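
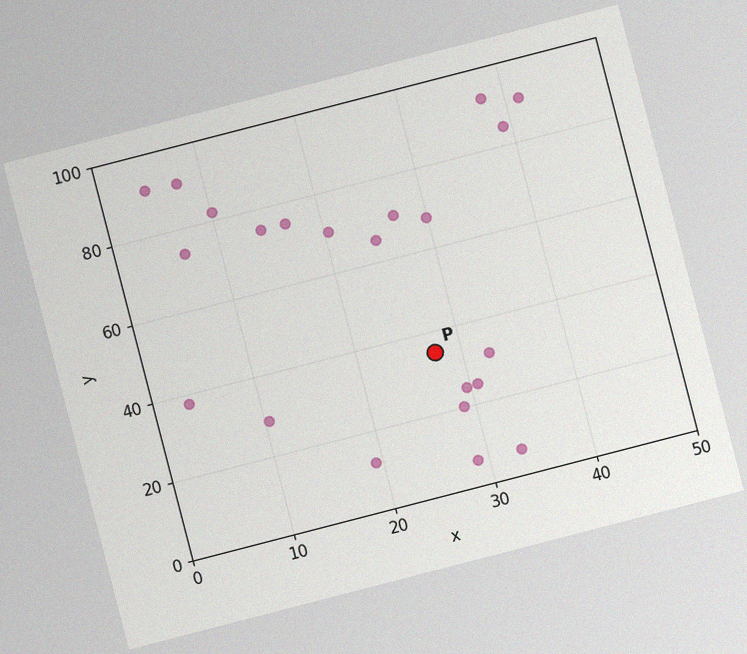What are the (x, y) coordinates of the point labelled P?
(27.5, 35)

The chart is tilted about 15° counter-clockwise, with some photo noise. Following the gridlines from P to each axis, P sits at (27.5, 35).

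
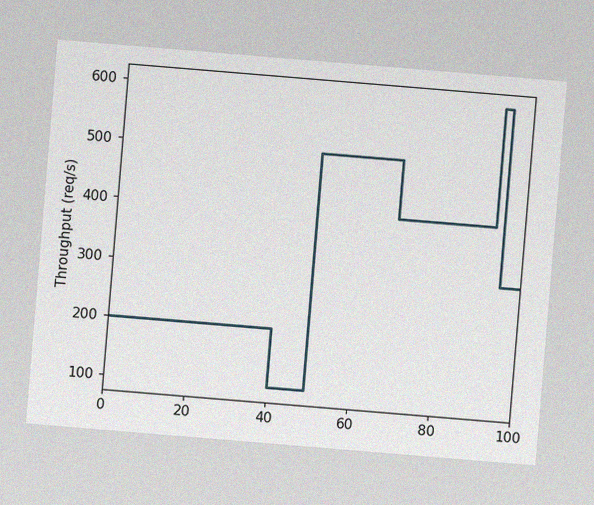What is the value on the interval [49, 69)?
The chart is tilted about 5° clockwise, with some photo noise. On [49, 69) the step sits at 500req/s.

500req/s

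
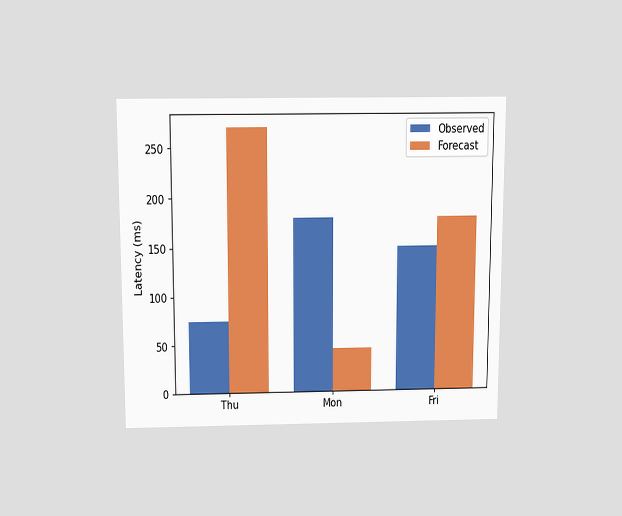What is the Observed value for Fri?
150ms

The chart is viewed slightly from above. The Observed bar at Fri reaches 150ms on the y-axis.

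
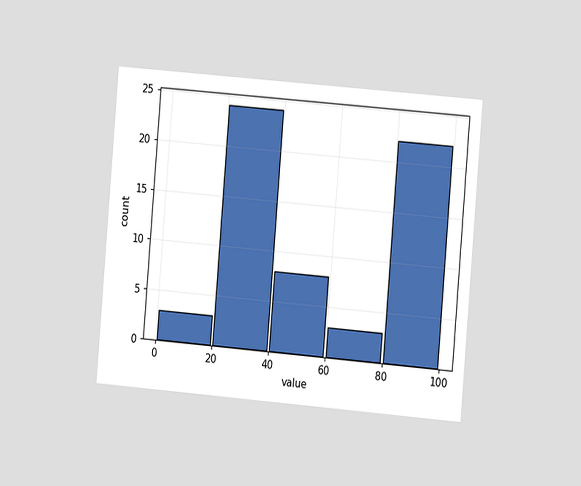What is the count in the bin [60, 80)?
The chart is tilted about 5° clockwise and viewed slightly from the right. The [60, 80) bin has height 3.

3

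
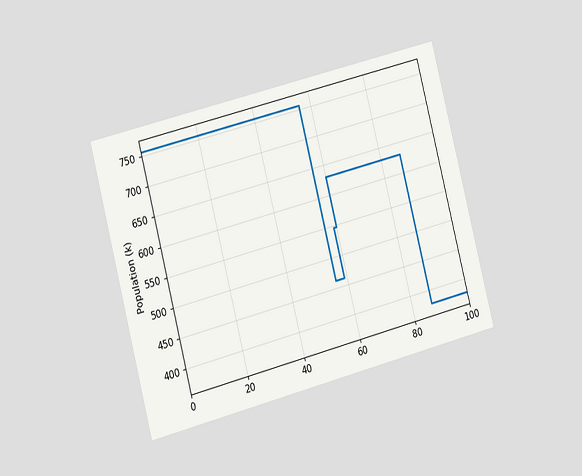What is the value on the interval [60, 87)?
The chart is tilted about 15° counter-clockwise and viewed slightly from the left. On [60, 87) the step sits at 630k.

630k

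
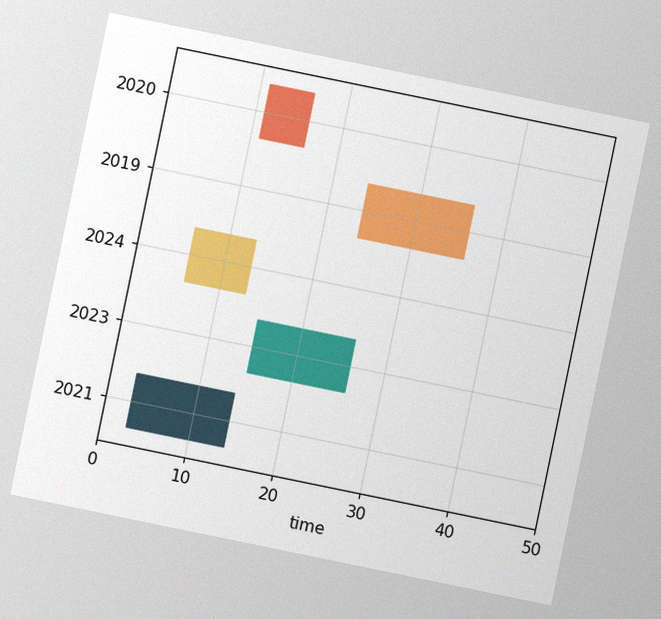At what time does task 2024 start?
The chart is tilted about 12° clockwise, with some photo noise. The 2024 bar begins at t=6.

6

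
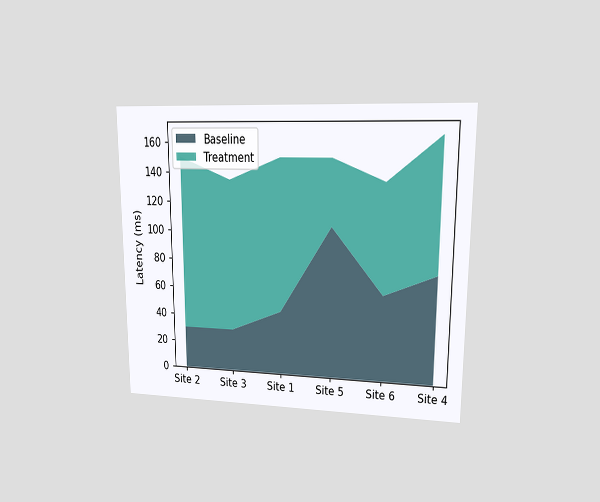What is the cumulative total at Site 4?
165ms

The chart is viewed at a slight angle. The stacked total at Site 4 reaches 165ms.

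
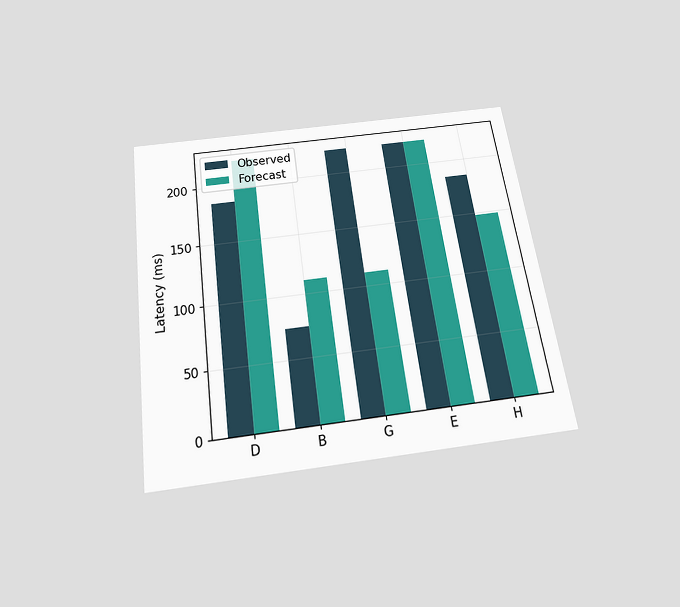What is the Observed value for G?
The chart is tilted about 8° counter-clockwise and viewed slightly from below. The Observed bar at G reaches 222ms on the y-axis.

222ms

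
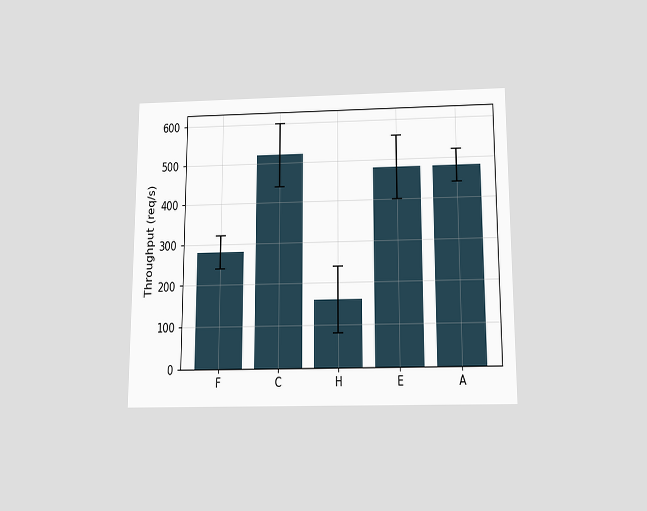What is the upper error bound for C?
600req/s

The chart is viewed slightly from below. The C bar's upper whisker reaches 600req/s.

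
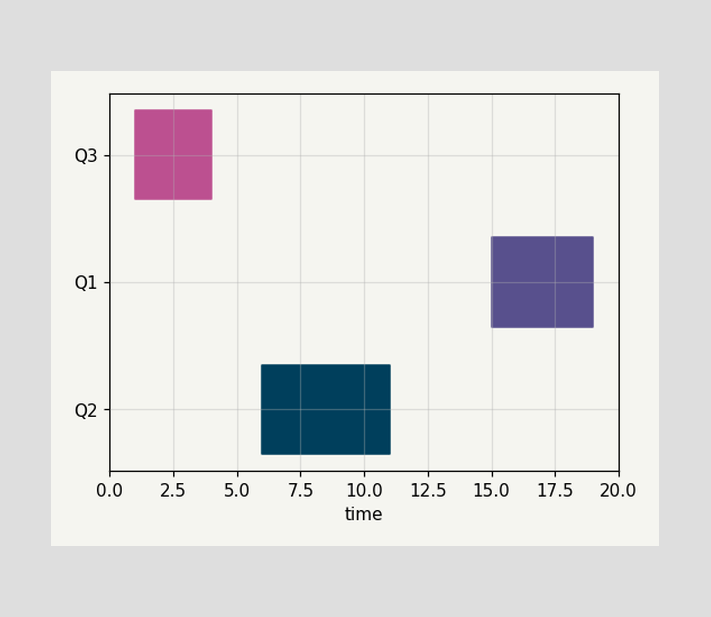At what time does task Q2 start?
6

The Q2 bar begins at t=6.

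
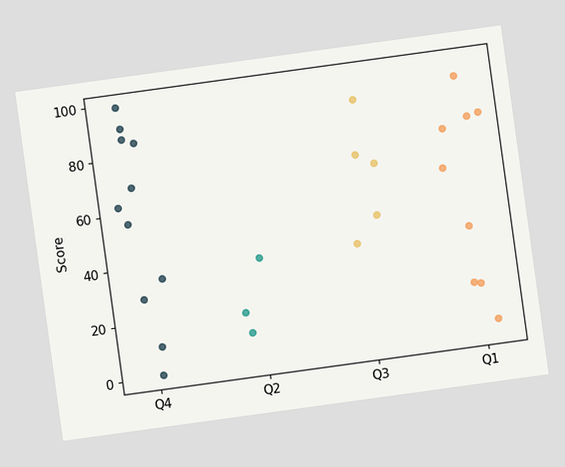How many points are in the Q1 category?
The chart is tilted about 8° counter-clockwise. Counting the markers in the Q1 column gives 9.

9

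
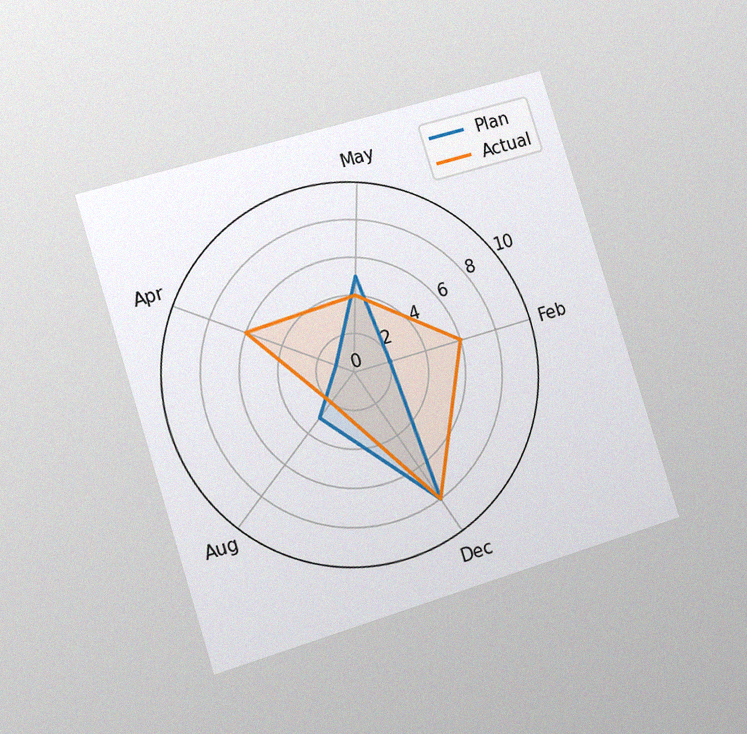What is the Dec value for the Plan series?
The chart is tilted about 17° counter-clockwise and viewed slightly from the left, with some photo noise. On the Dec axis, Plan reaches 8.

8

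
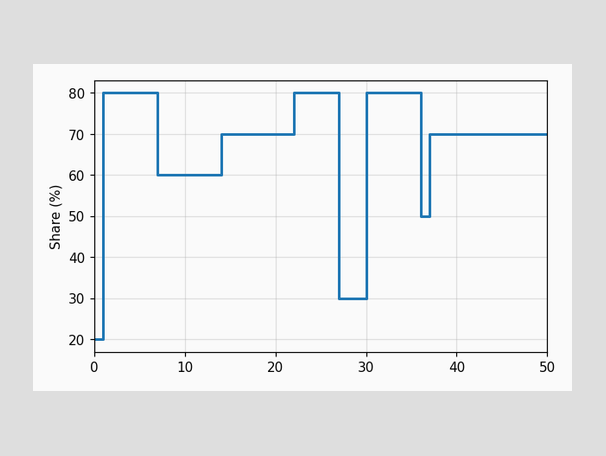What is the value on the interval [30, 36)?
On [30, 36) the step sits at 80%.

80%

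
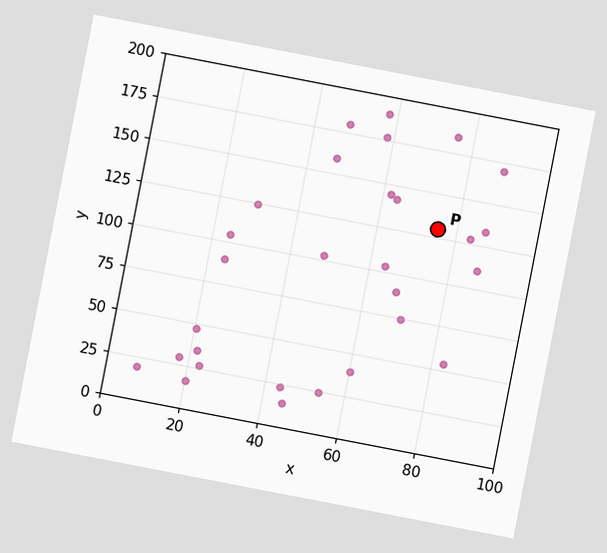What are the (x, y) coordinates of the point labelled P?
The chart is tilted about 11° clockwise. Following the gridlines from P to each axis, P sits at (75, 130).

(75, 130)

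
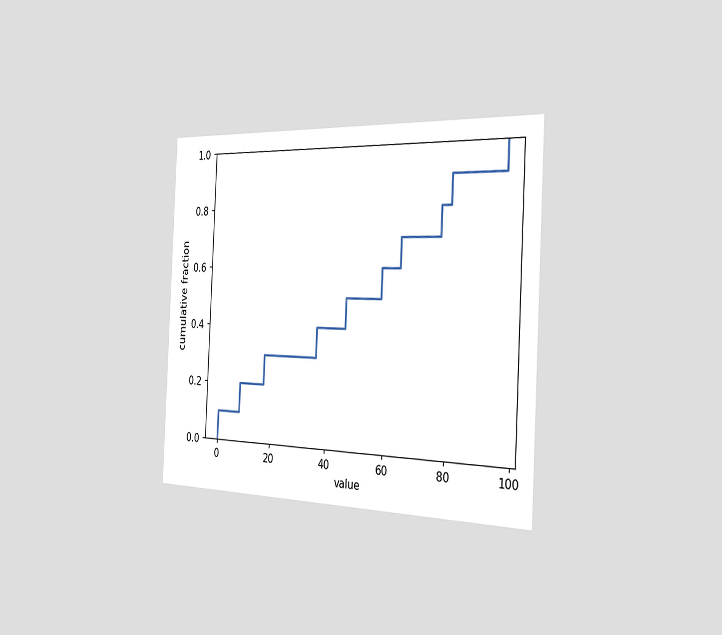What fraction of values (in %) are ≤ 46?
The chart is tilted about 3° clockwise and viewed slightly from the right. At x=46 the ECDF step is at 50%.

50%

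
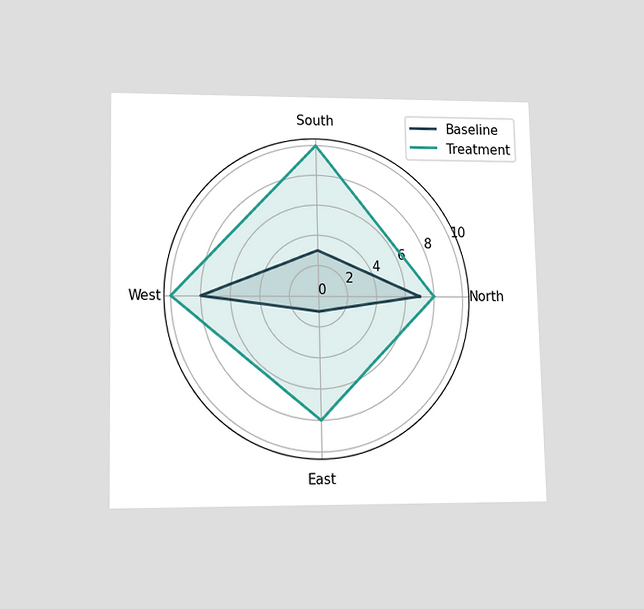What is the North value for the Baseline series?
The chart is viewed slightly from below. On the North axis, Baseline reaches 7.

7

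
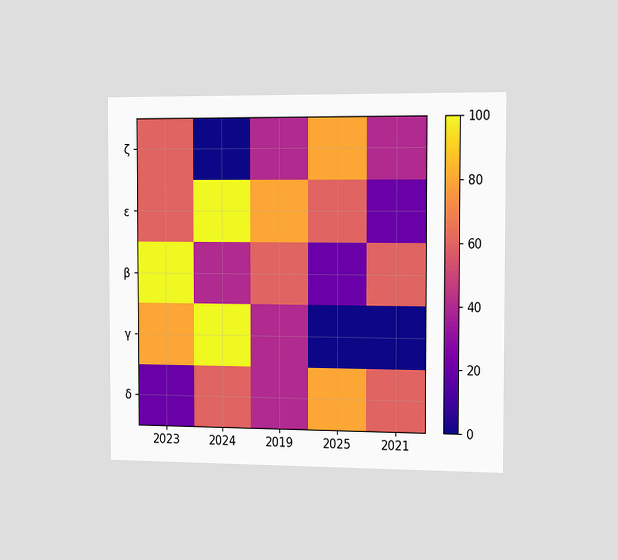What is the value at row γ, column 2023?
80

The chart is viewed slightly from the right. Matching cell (γ, 2023) against the colorbar gives 80.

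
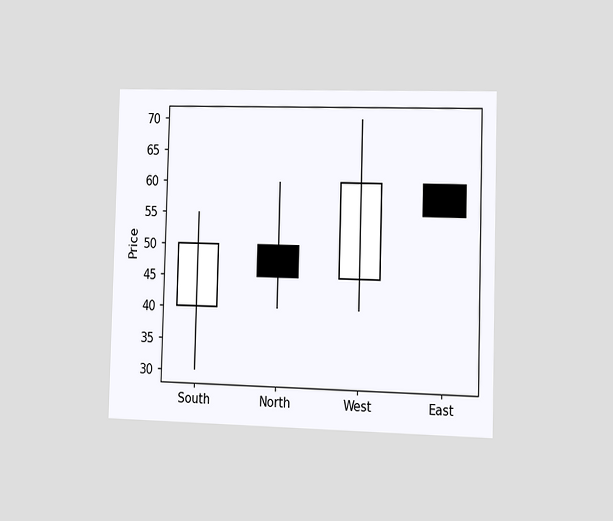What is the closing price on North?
The chart is viewed at a slight angle. The North candle closes at 45.

45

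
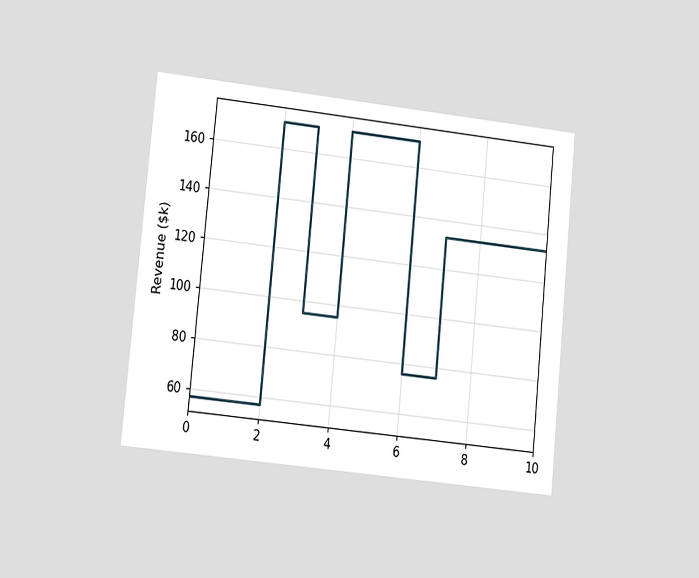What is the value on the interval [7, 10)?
$133k

The chart is tilted about 6° clockwise and viewed at a slight angle. On [7, 10) the step sits at $133k.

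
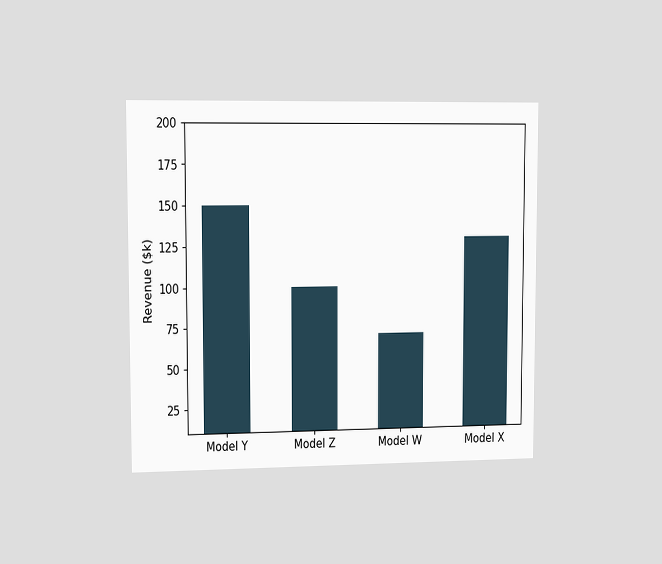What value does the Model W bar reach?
The chart is viewed slightly from the left. Reading along the chart's y-axis, the Model W bar reaches $70k.

$70k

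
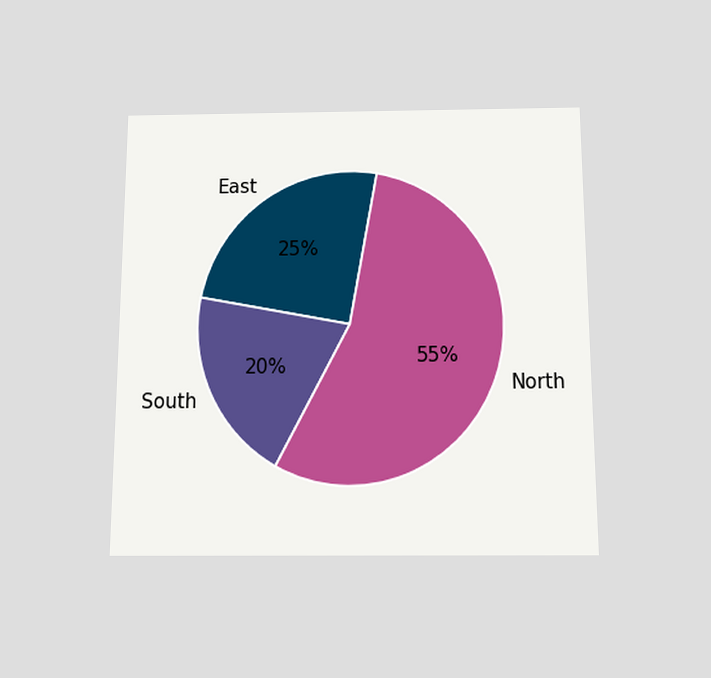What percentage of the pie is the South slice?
20%

The chart is viewed slightly from below. The South slice takes up 20% of the pie.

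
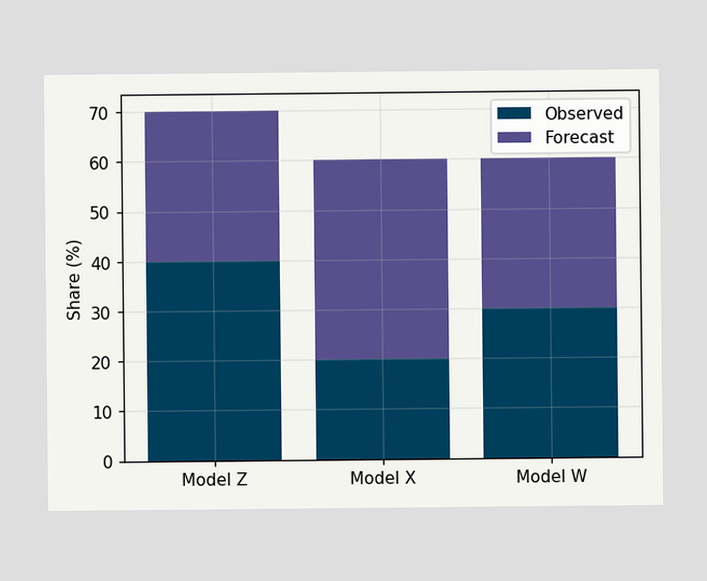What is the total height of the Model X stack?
The Model X stack's top reaches 60% on the y-axis.

60%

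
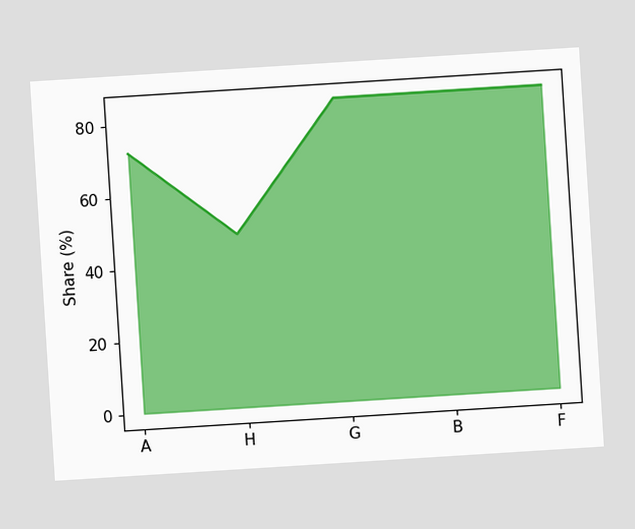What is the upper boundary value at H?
The chart is tilted about 4° counter-clockwise. At H the upper boundary is at 48%.

48%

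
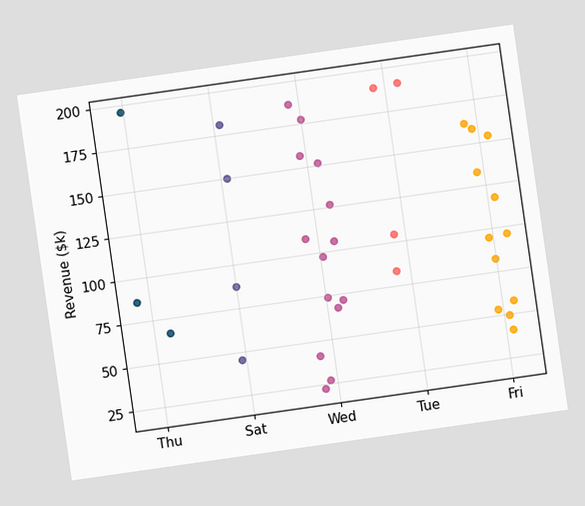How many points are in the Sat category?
4

The chart is tilted about 8° counter-clockwise. Counting the markers in the Sat column gives 4.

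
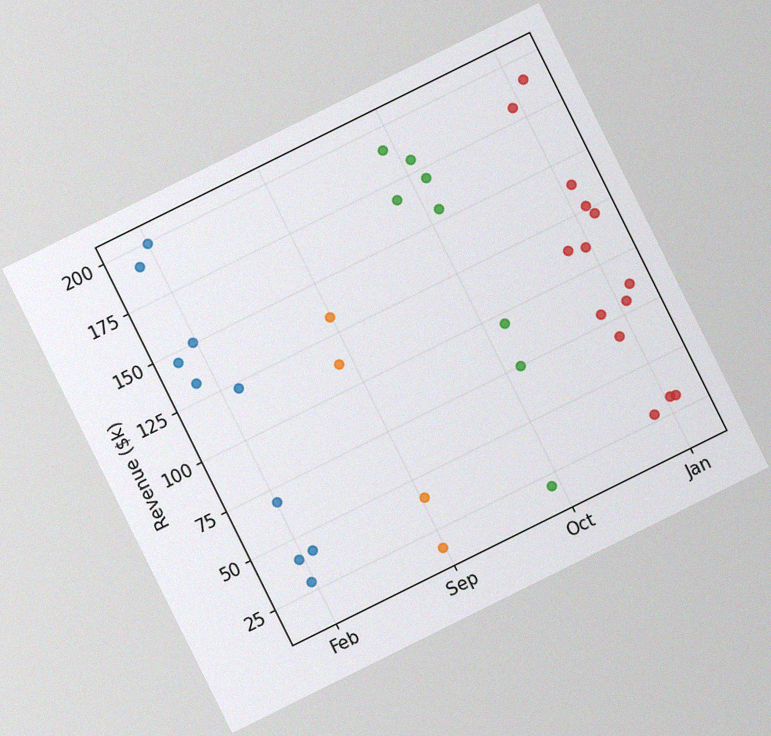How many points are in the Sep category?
4

The chart is tilted about 26° counter-clockwise, with some photo noise. Counting the markers in the Sep column gives 4.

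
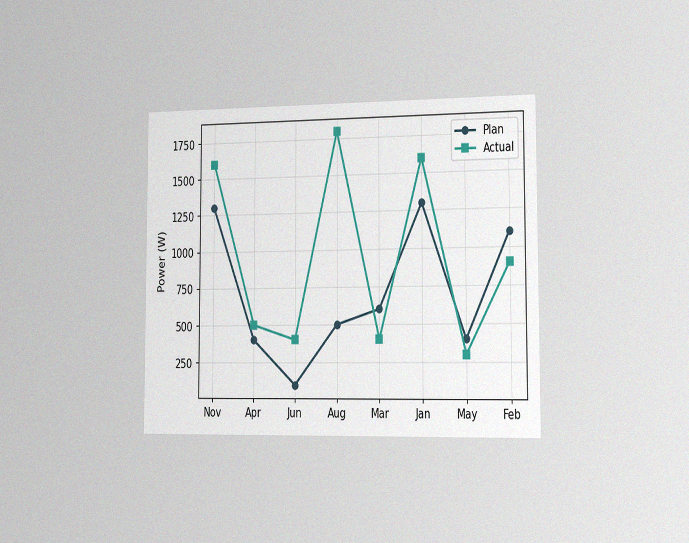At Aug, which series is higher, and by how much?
Actual, by 1300W

The chart is viewed slightly from the right, with some photo noise. At Aug, Actual sits above the other line by 1300W.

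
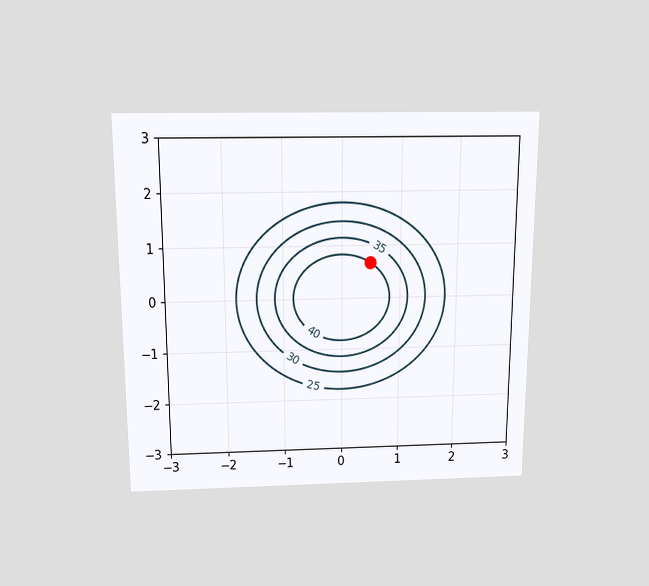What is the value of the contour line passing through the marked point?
40

The chart is viewed slightly from above. The marked point sits on the contour labelled 40.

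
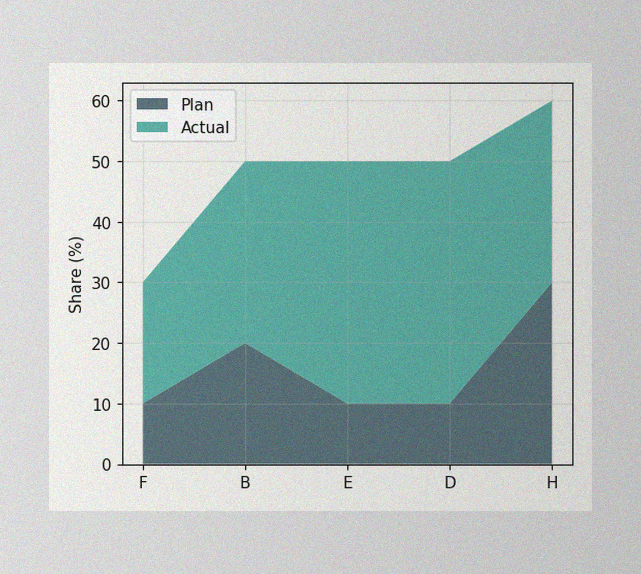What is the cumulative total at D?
The image has some photo noise and uneven lighting. The stacked total at D reaches 50%.

50%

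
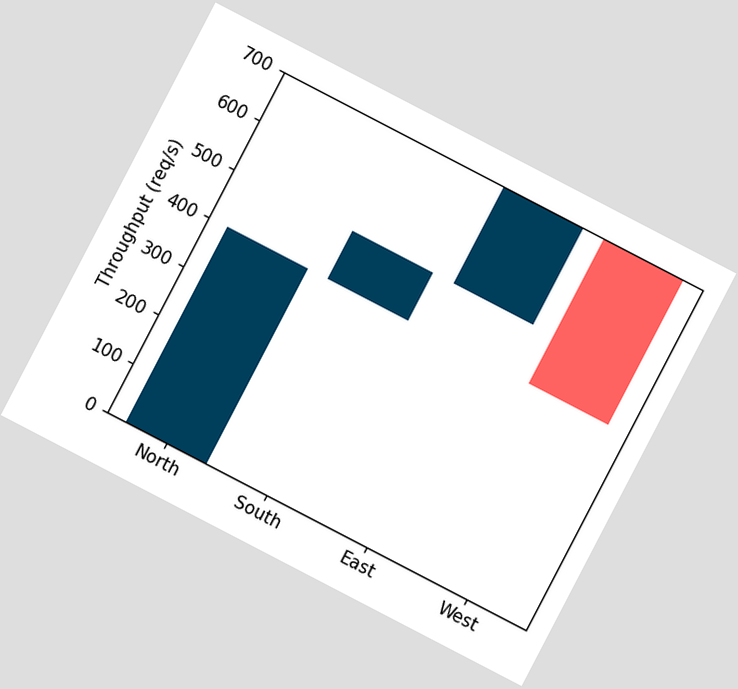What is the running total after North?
400req/s

The chart is tilted about 27° clockwise. After North the running total reaches 400req/s.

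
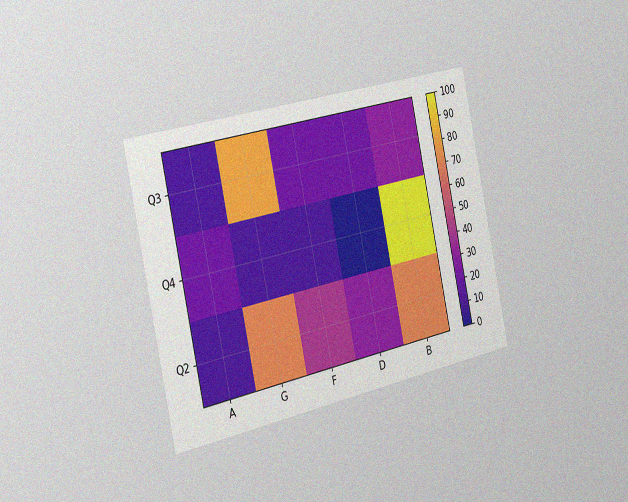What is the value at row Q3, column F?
The chart is tilted about 12° counter-clockwise and viewed slightly from the left, with some photo noise. Matching cell (Q3, F) against the colorbar gives 20.

20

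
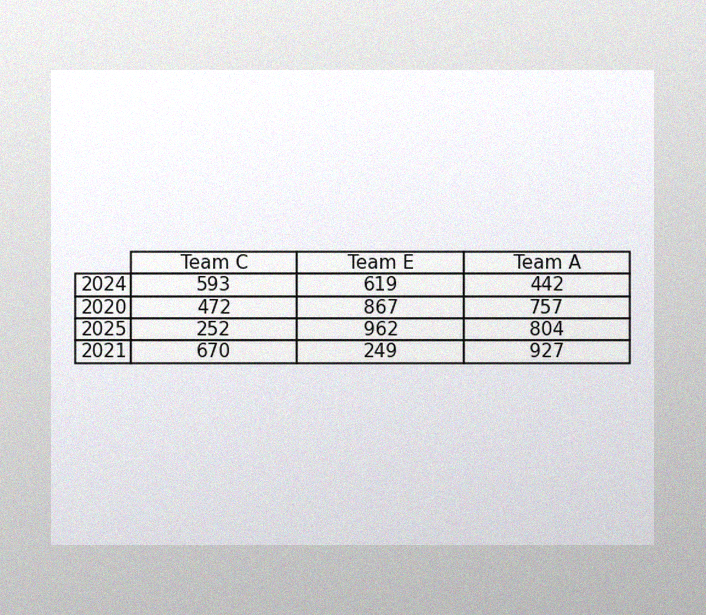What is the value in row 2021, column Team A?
927

The image has some photo noise and uneven lighting. The (2021, Team A) cell reads 927.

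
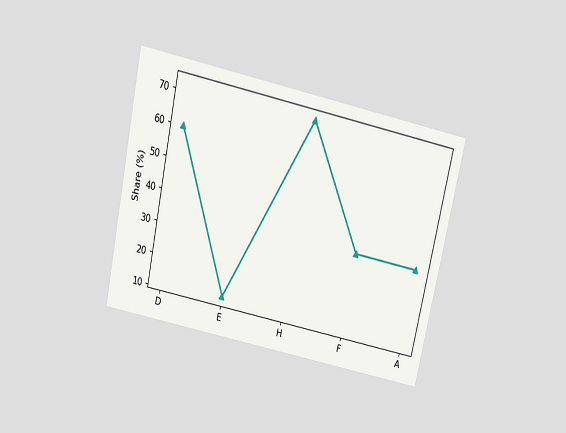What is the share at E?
The chart is tilted about 12° clockwise and viewed slightly from above. At E, the line is at 12%.

12%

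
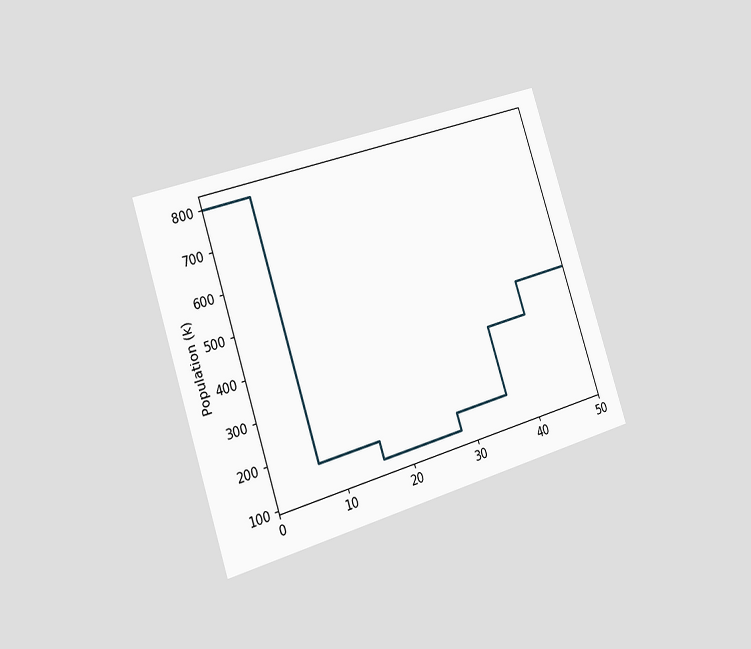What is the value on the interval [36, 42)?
336k

The chart is tilted about 18° counter-clockwise and viewed slightly from the left. On [36, 42) the step sits at 336k.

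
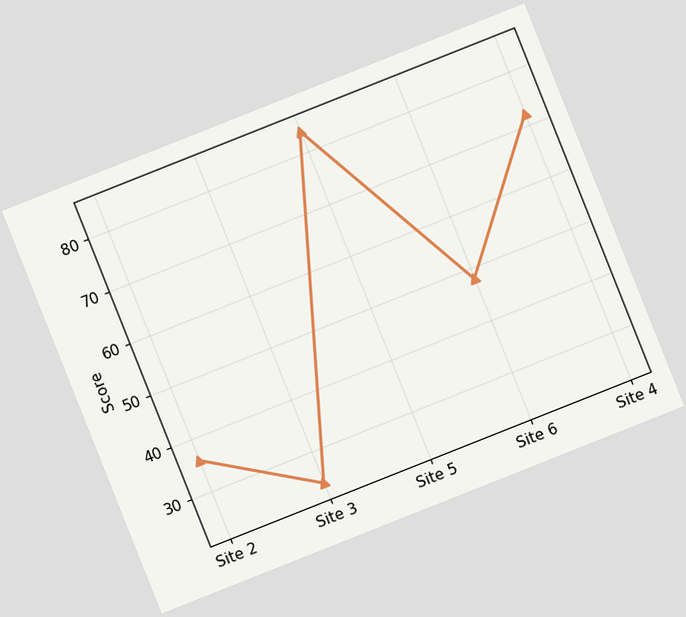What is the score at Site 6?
48

The chart is tilted about 22° counter-clockwise. At Site 6, the line is at 48.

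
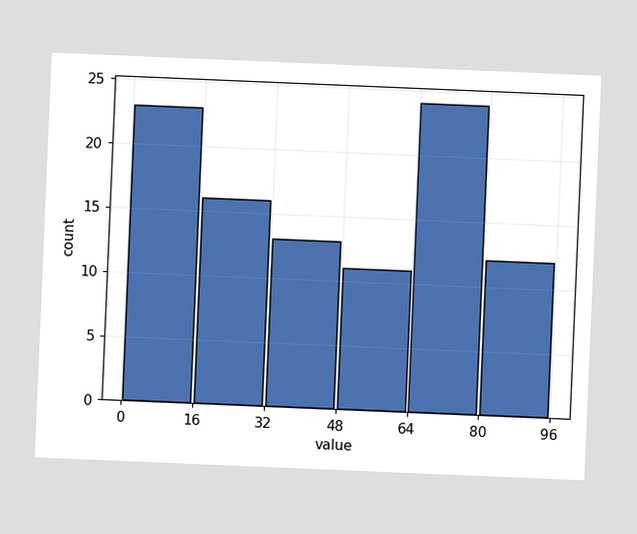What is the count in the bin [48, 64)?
The chart is tilted about 2° clockwise. The [48, 64) bin has height 11.

11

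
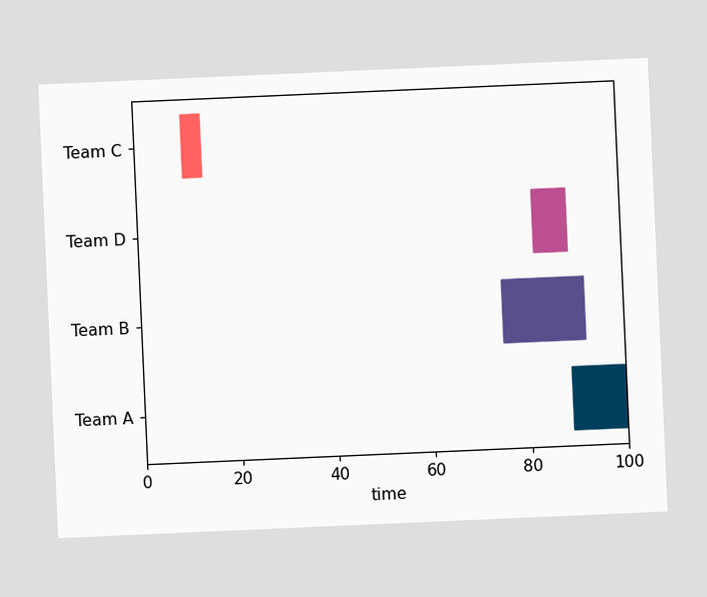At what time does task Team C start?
10

The chart is tilted about 3° counter-clockwise. The Team C bar begins at t=10.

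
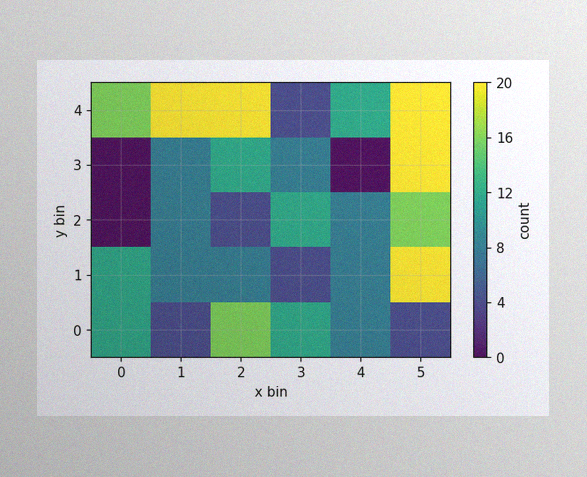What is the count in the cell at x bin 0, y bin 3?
0

The image has some photo noise and uneven lighting. Matching the cell (0, 3) against the colorbar gives 0.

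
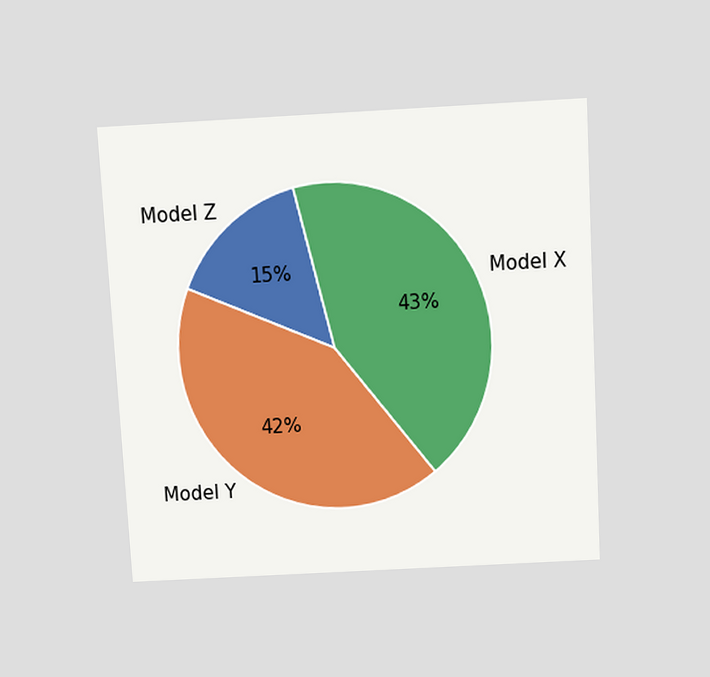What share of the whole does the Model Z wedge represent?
15%

The chart is tilted about 3° counter-clockwise and viewed slightly from above. The Model Z slice takes up 15% of the pie.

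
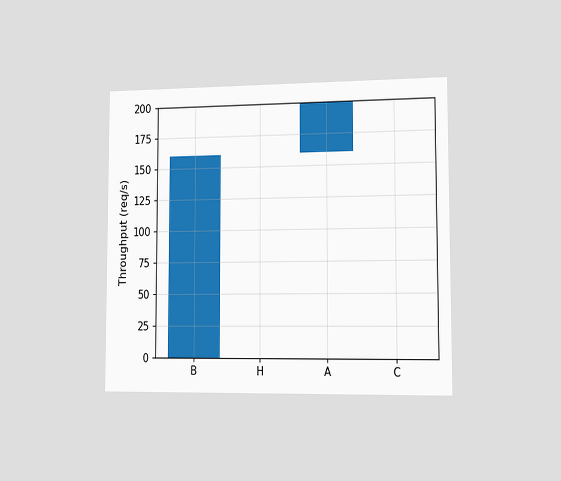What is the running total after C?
200req/s

The chart is viewed slightly from the right. After C the running total reaches 200req/s.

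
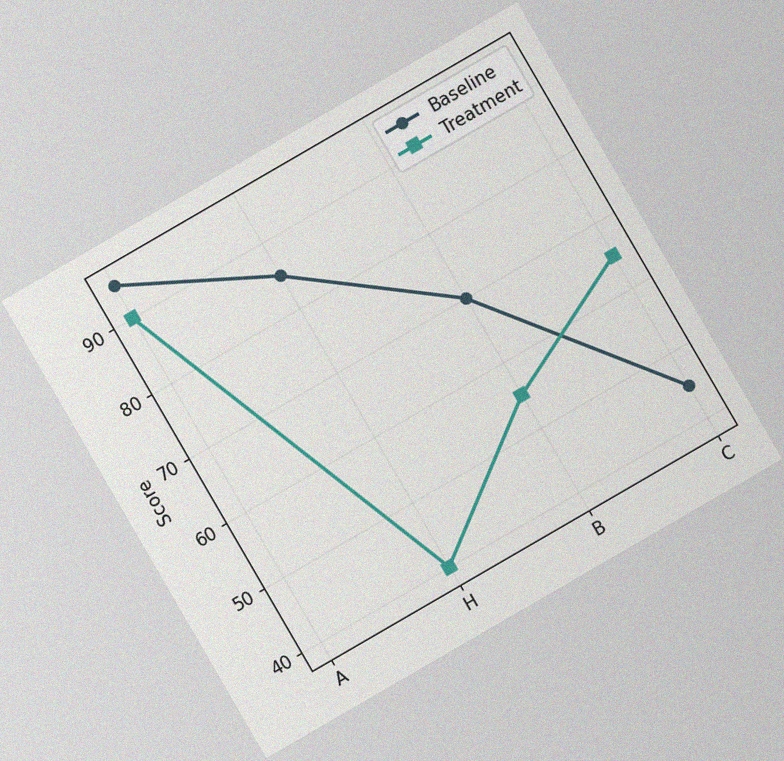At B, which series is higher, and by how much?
The chart is tilted about 30° counter-clockwise, with some photo noise. At B, Baseline sits above the other line by 15.

Baseline, by 15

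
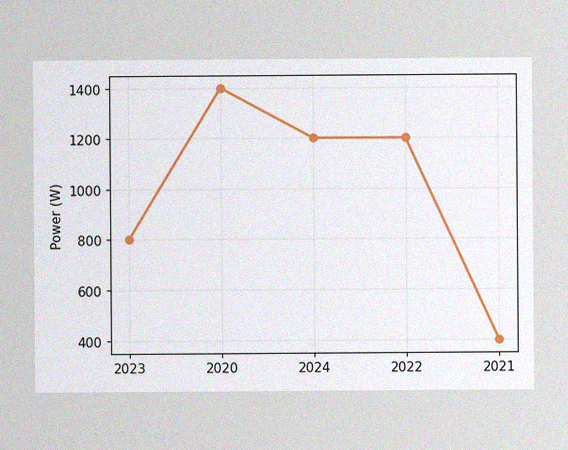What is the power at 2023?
The image has some photo noise and uneven lighting. At 2023, the line is at 800W.

800W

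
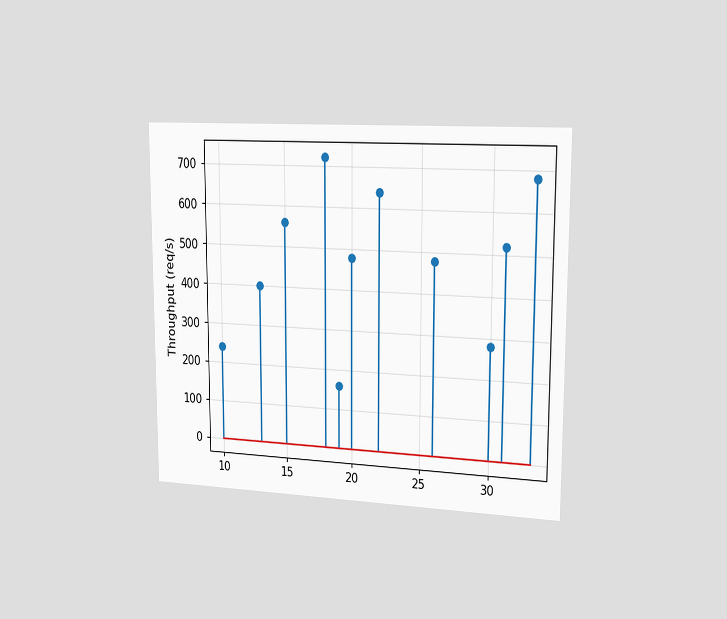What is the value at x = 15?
560req/s

The chart is viewed slightly from the right. The stem at x=15 reaches 560req/s.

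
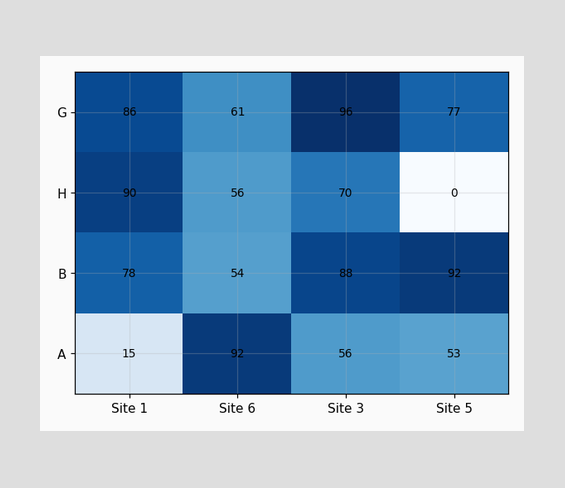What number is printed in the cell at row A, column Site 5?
The (A, Site 5) cell reads 53.

53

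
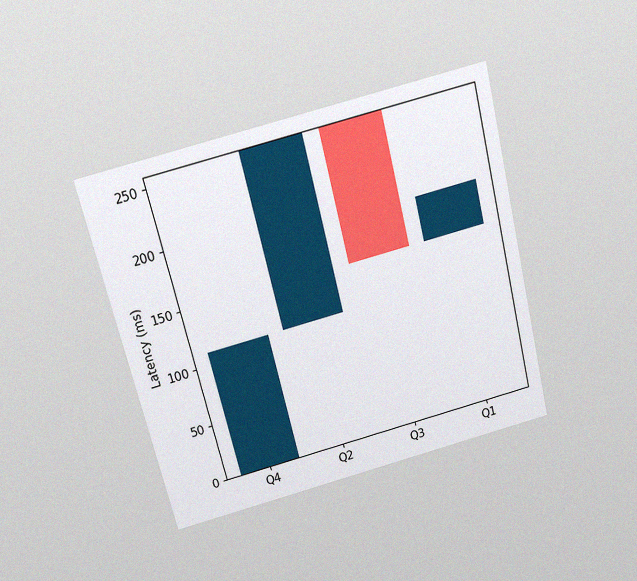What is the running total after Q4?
The chart is tilted about 14° counter-clockwise and viewed slightly from above, with some photo noise. After Q4 the running total reaches 111ms.

111ms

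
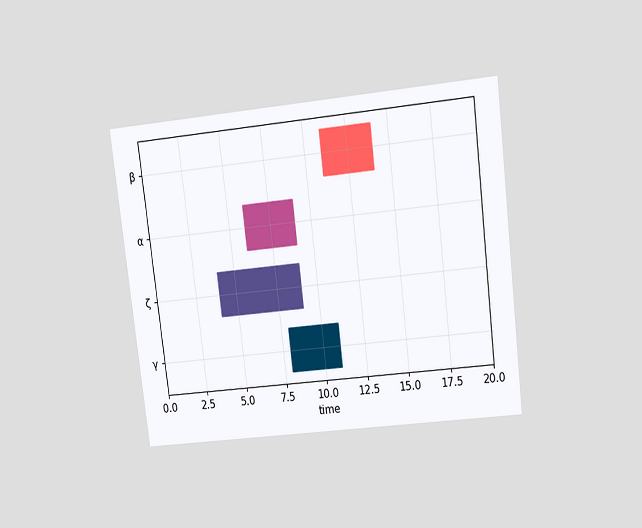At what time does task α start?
6

The chart is tilted about 7° counter-clockwise and viewed at a slight angle. The α bar begins at t=6.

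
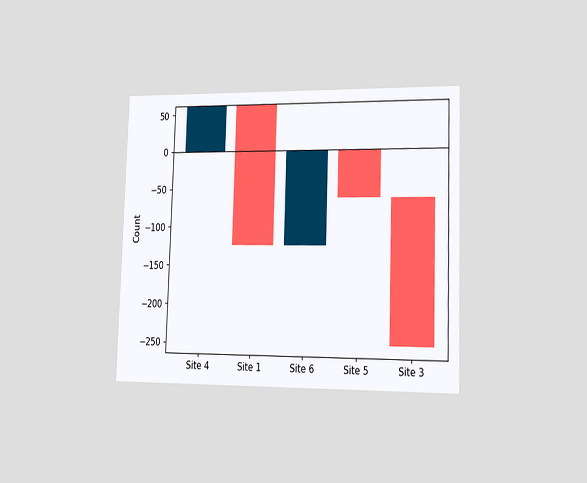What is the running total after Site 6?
The chart is viewed slightly from the right. After Site 6 the running total reaches 0.

0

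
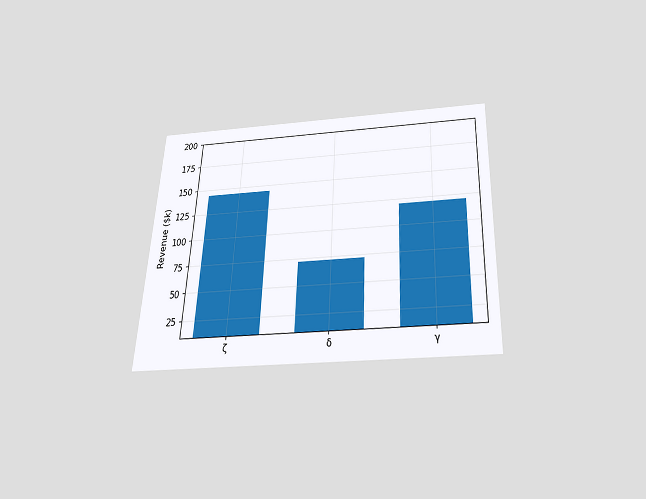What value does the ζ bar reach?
$144k

The chart is tilted about 3° clockwise and viewed slightly from below. Reading along the chart's y-axis, the ζ bar reaches $144k.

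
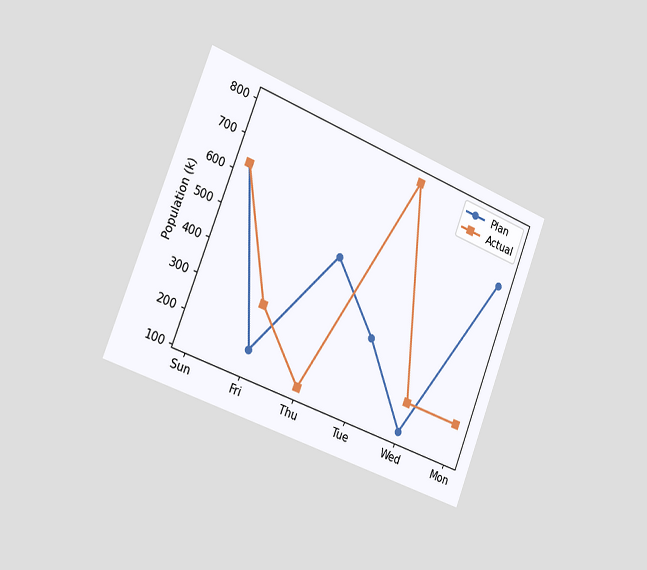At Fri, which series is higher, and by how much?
Actual, by 126k

The chart is tilted about 21° clockwise and viewed slightly from the left. At Fri, Actual sits above the other line by 126k.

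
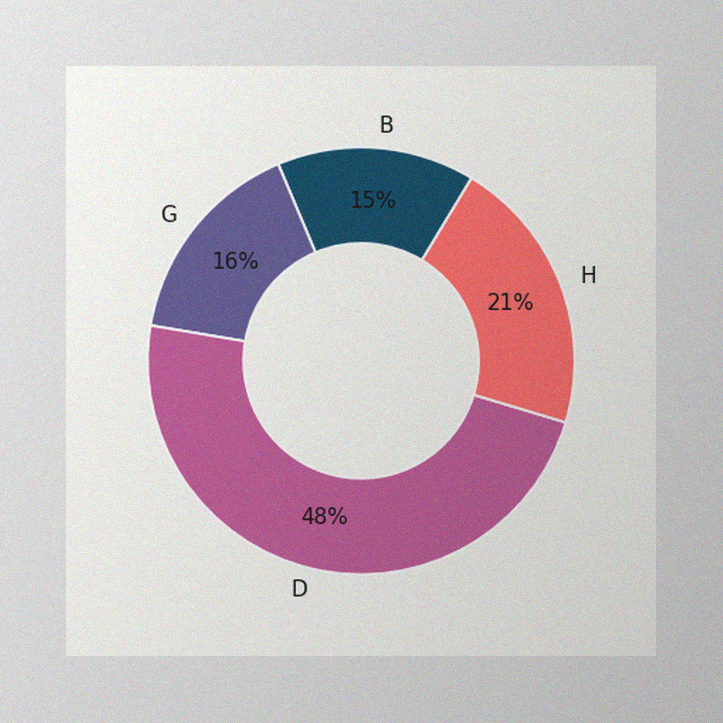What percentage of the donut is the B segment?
The image has some photo noise and uneven lighting. The B segment takes up 15% of the ring.

15%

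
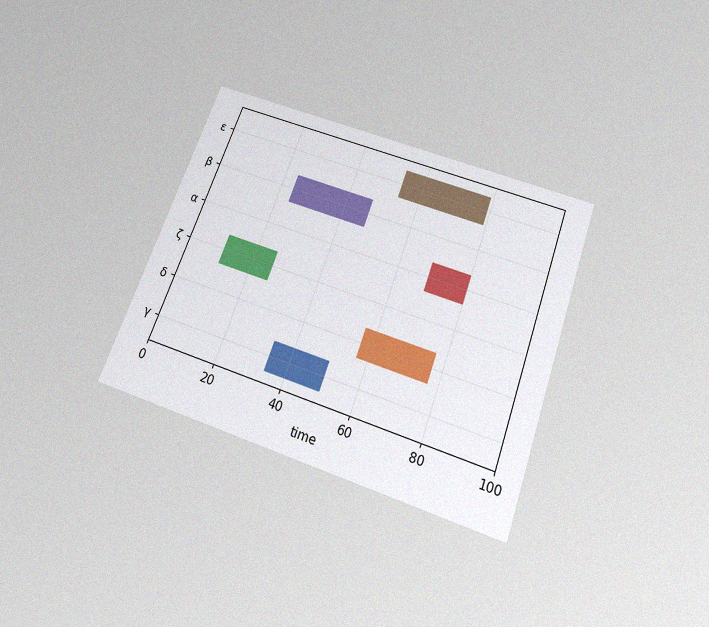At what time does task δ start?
57

The chart is tilted about 20° clockwise and viewed slightly from below, with some photo noise. The δ bar begins at t=57.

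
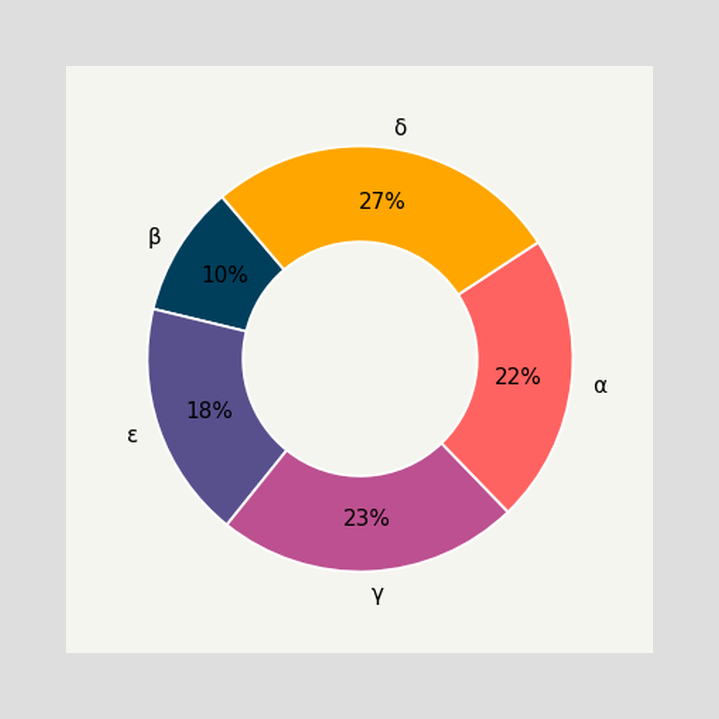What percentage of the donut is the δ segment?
The δ segment takes up 27% of the ring.

27%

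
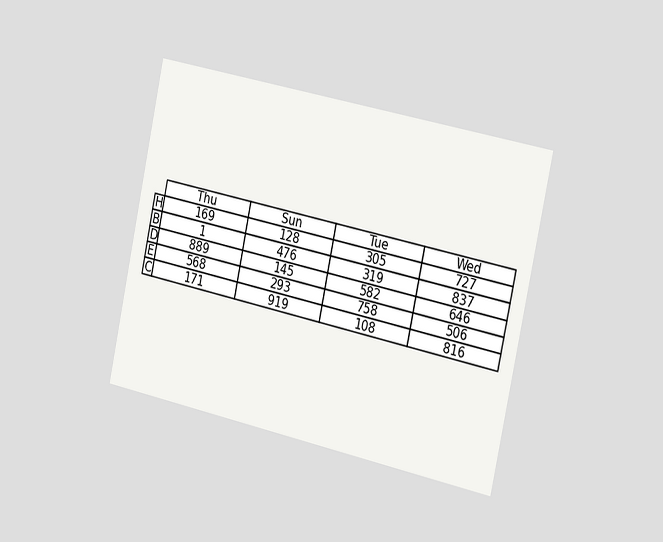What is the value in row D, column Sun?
The chart is tilted about 12° clockwise and viewed slightly from the right. The (D, Sun) cell reads 145.

145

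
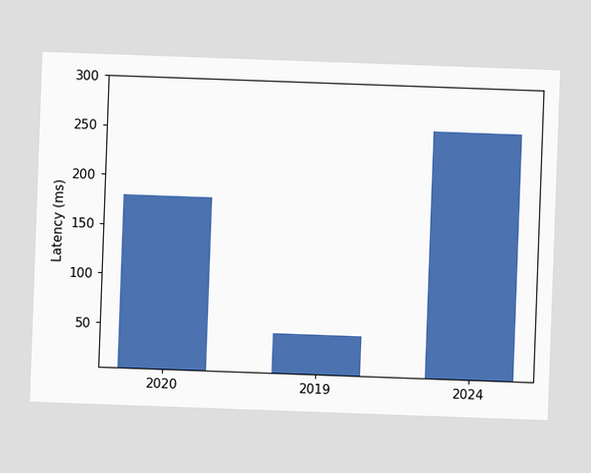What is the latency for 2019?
The chart is tilted about 2° clockwise. Reading along the chart's y-axis, the 2019 bar reaches 45ms.

45ms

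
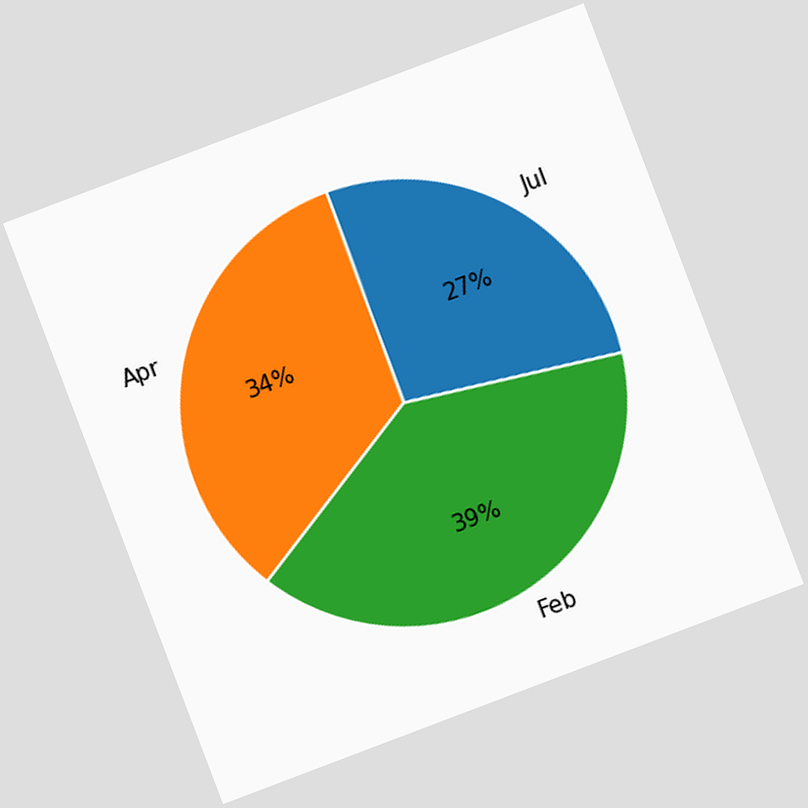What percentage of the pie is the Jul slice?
The chart is tilted about 21° counter-clockwise. The Jul slice takes up 27% of the pie.

27%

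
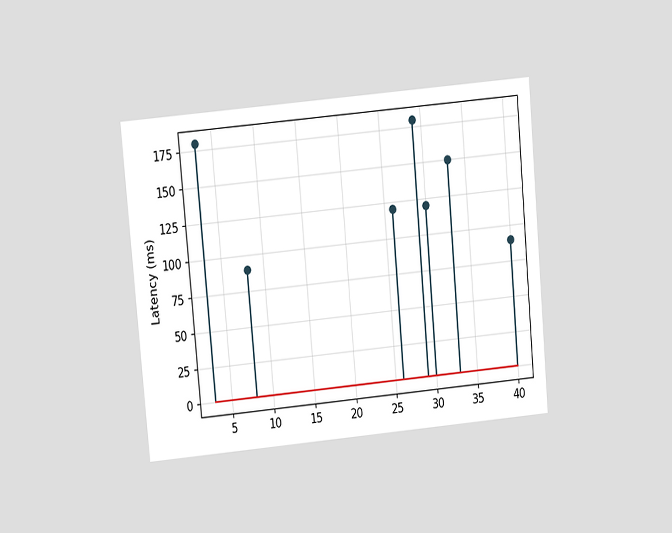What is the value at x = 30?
120ms

The chart is tilted about 5° counter-clockwise and viewed at a slight angle. The stem at x=30 reaches 120ms.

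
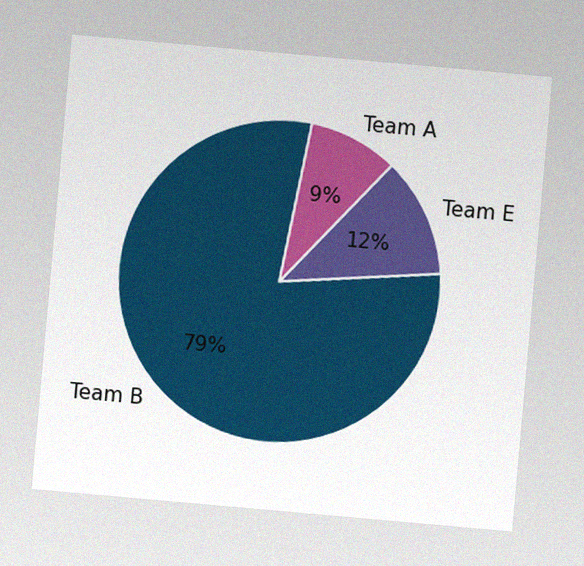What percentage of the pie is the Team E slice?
The chart is tilted about 5° clockwise, with some photo noise. The Team E slice takes up 12% of the pie.

12%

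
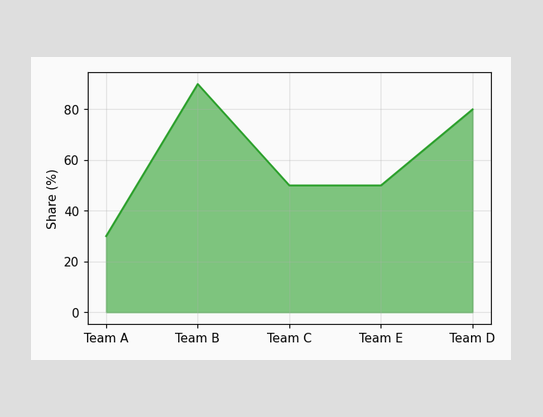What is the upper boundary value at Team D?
At Team D the upper boundary is at 80%.

80%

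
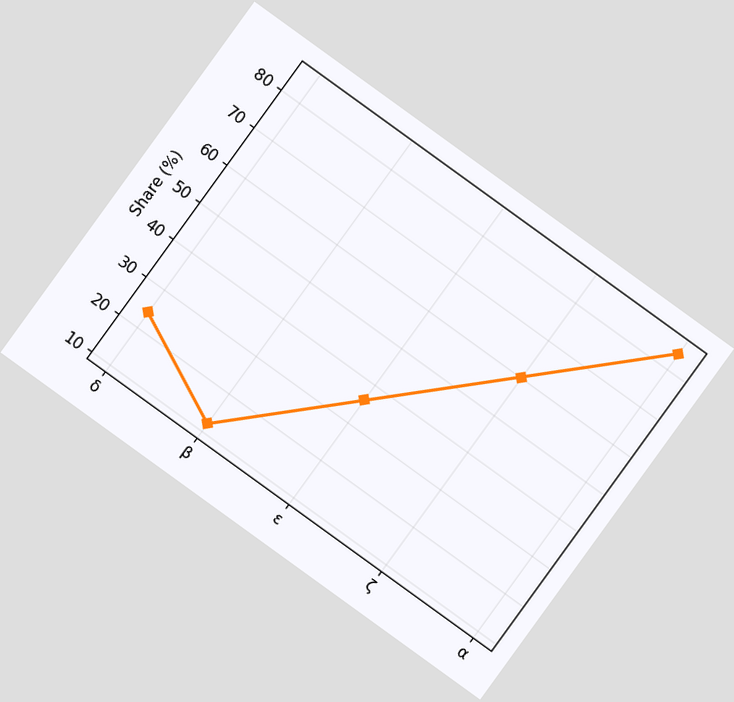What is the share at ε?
The chart is tilted about 36° clockwise. At ε, the line is at 36%.

36%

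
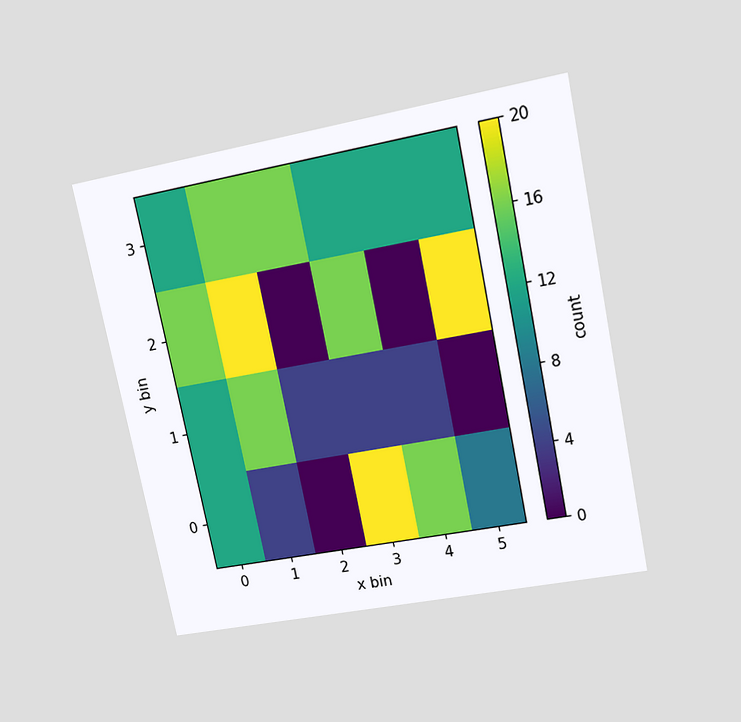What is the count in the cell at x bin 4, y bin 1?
The chart is tilted about 11° counter-clockwise and viewed at a slight angle. Matching the cell (4, 1) against the colorbar gives 4.

4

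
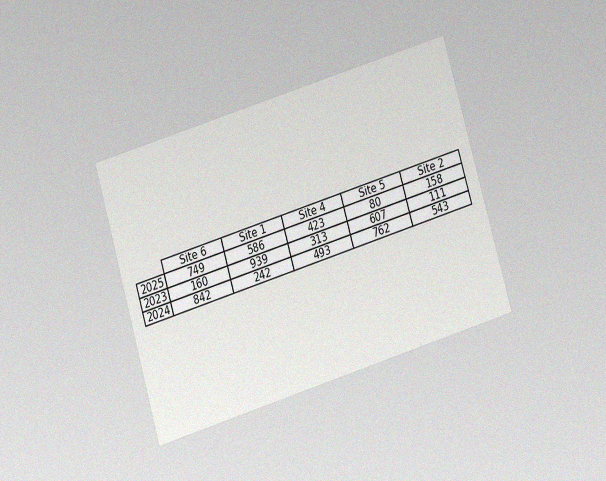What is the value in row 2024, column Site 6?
842

The chart is tilted about 17° counter-clockwise and viewed slightly from below, with some photo noise. The (2024, Site 6) cell reads 842.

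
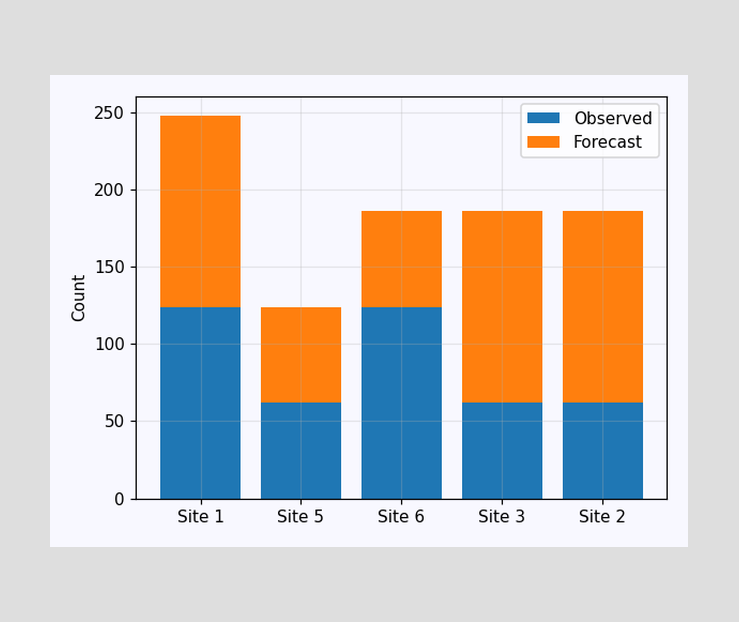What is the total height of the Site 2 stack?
The Site 2 stack's top reaches 186 on the y-axis.

186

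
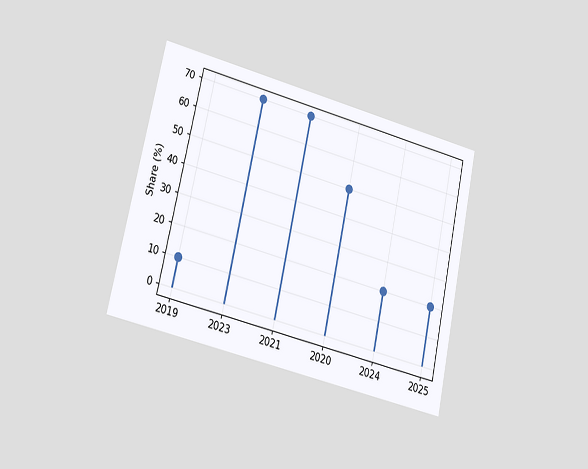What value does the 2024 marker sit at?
The chart is tilted about 12° clockwise and viewed at a slight angle. The 2024 marker sits at 20%.

20%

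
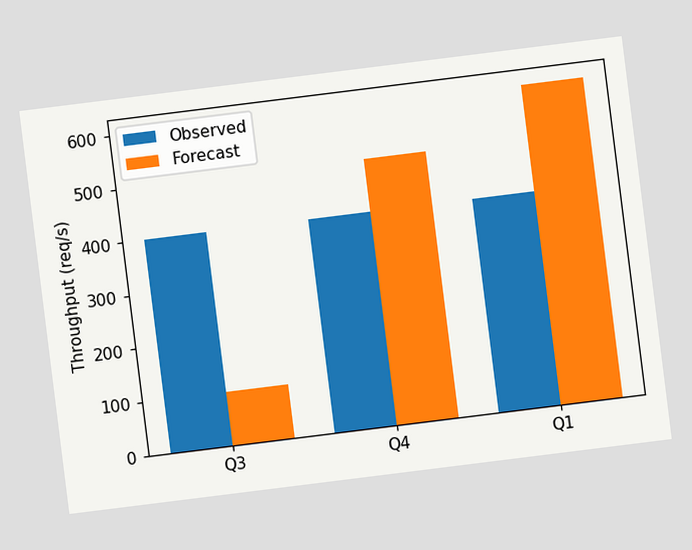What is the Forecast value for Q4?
The chart is tilted about 7° counter-clockwise. The Forecast bar at Q4 reaches 500req/s on the y-axis.

500req/s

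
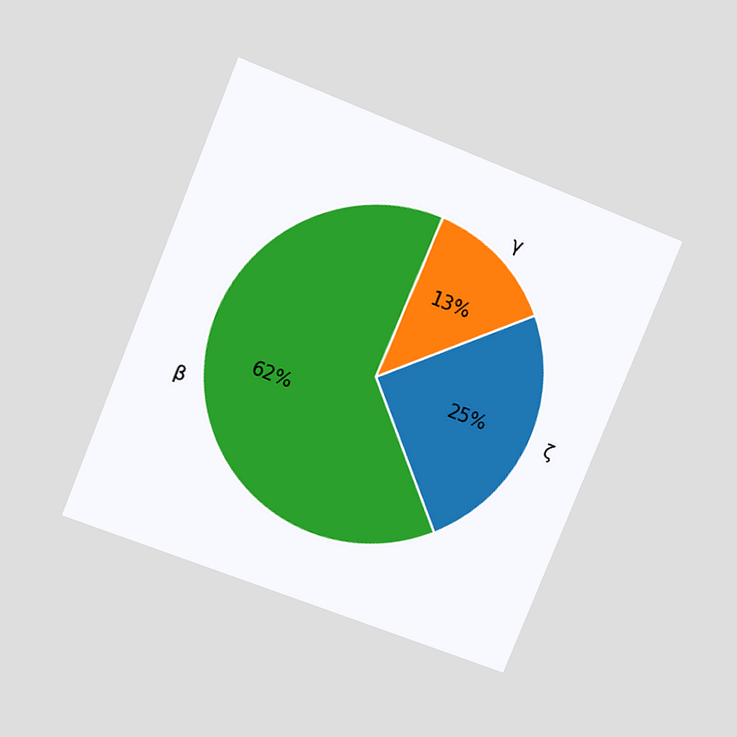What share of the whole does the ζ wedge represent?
The chart is tilted about 22° clockwise and viewed at a slight angle. The ζ slice takes up 25% of the pie.

25%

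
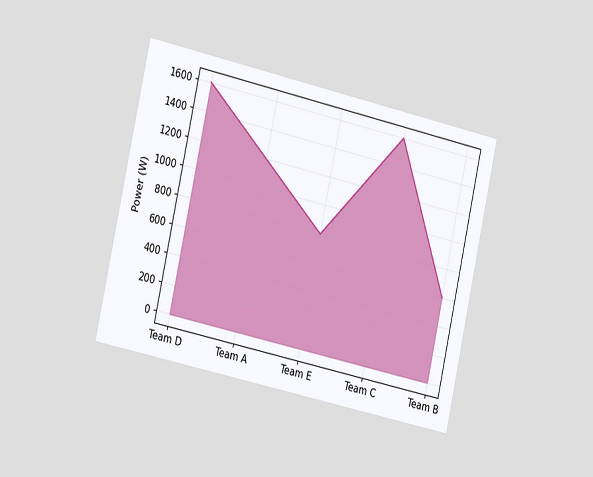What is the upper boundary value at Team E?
800W

The chart is tilted about 12° clockwise and viewed slightly from the left. At Team E the upper boundary is at 800W.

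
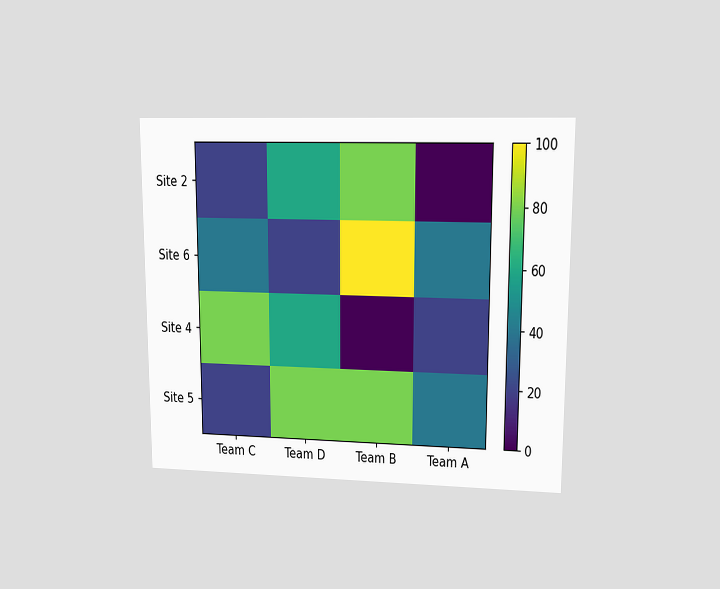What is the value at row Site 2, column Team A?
The chart is viewed at a slight angle. Matching cell (Site 2, Team A) against the colorbar gives 0.

0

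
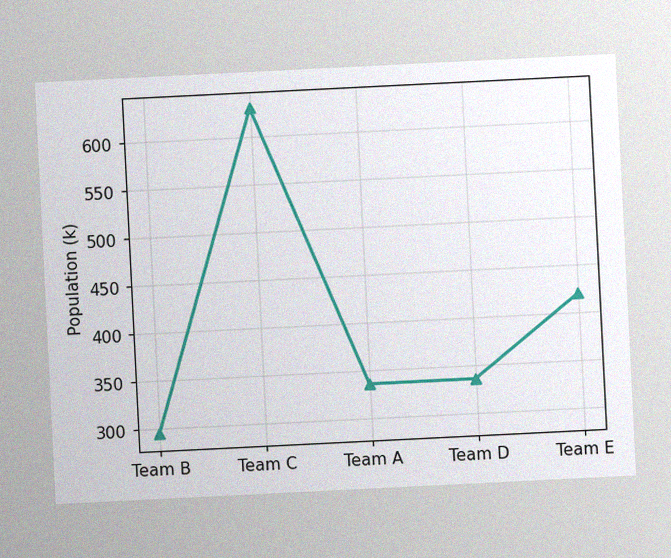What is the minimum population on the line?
294k

The chart is tilted about 3° counter-clockwise, with some photo noise. The lowest point is at Team B, and reading across to the y-axis gives 294k.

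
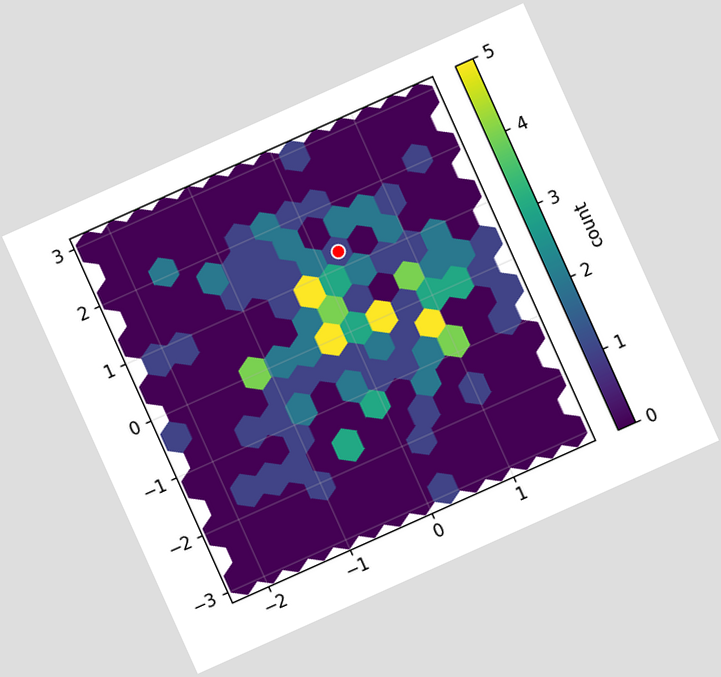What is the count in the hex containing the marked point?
The chart is tilted about 24° counter-clockwise. The marked hex reads 1 on the colorbar.

1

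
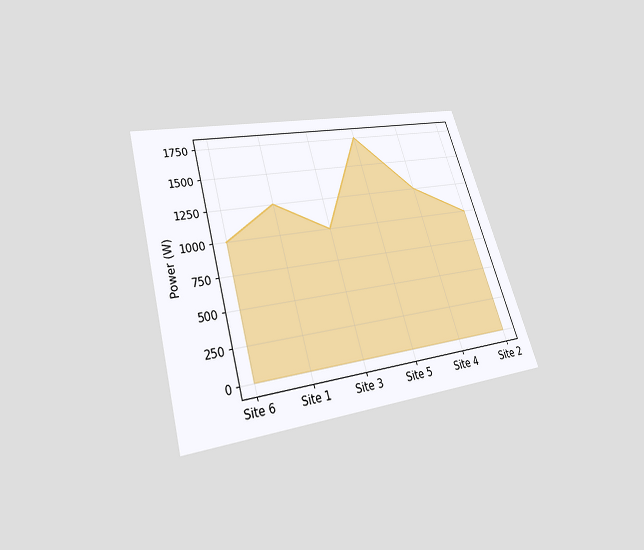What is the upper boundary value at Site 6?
1000W

The chart is tilted about 16° counter-clockwise and viewed slightly from below. At Site 6 the upper boundary is at 1000W.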